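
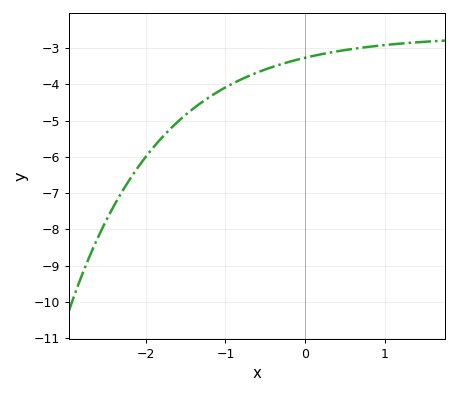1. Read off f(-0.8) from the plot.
-3.9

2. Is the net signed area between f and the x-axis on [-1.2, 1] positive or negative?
negative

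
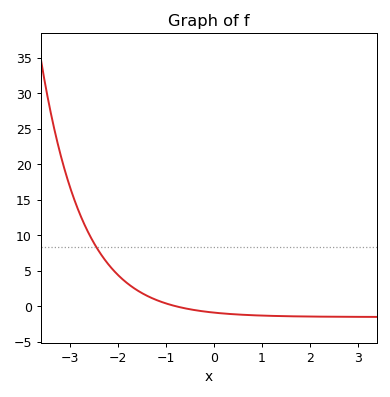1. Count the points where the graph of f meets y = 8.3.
1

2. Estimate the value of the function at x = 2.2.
-1.5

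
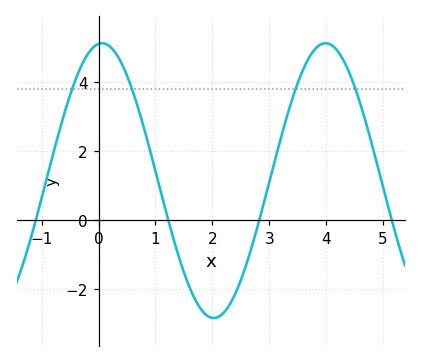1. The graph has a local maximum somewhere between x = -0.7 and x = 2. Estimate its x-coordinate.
0.1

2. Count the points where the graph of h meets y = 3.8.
4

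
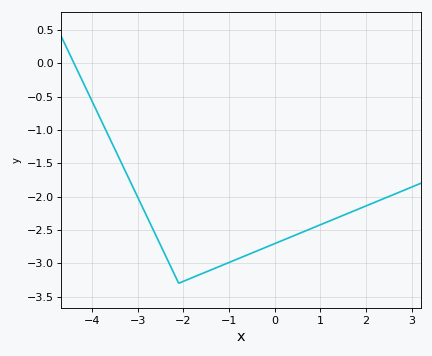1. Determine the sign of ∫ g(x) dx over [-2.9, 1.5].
negative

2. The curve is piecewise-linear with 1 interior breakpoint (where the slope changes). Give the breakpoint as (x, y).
(-2.1, -3.3)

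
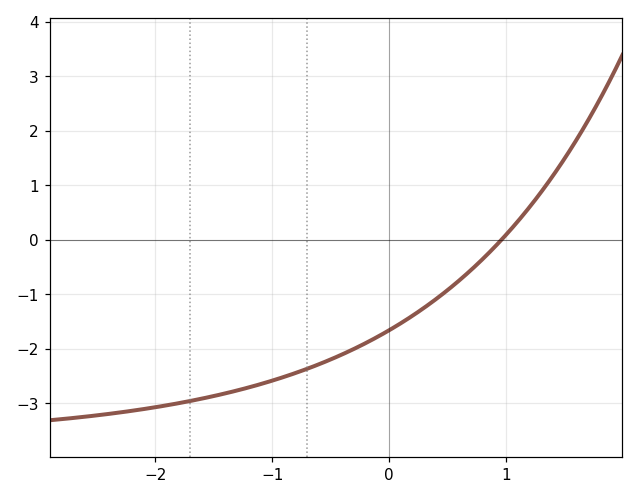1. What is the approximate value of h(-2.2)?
-3.1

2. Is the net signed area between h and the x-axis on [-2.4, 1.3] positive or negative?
negative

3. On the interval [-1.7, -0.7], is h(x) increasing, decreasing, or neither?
increasing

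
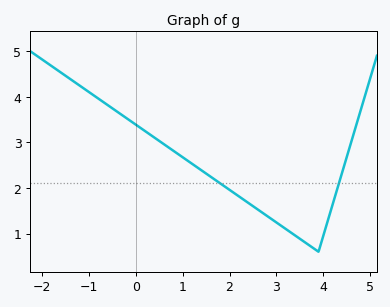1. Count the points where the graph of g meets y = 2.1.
2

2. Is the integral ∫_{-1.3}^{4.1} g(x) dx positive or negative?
positive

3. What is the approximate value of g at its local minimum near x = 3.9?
0.6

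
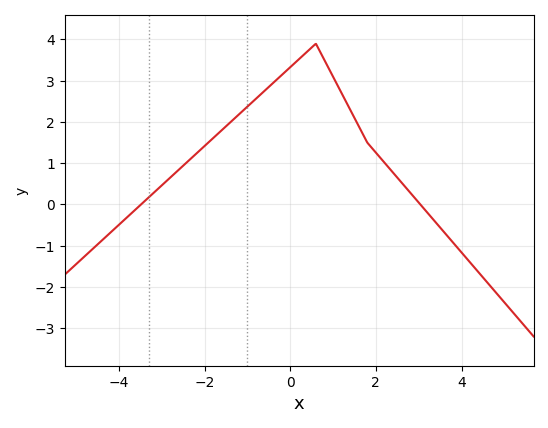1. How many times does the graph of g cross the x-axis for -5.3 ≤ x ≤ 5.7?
2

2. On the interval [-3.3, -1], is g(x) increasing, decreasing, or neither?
increasing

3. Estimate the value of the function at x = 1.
3.1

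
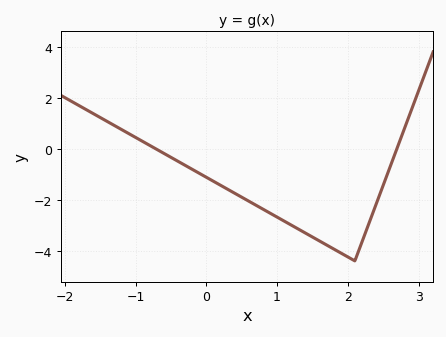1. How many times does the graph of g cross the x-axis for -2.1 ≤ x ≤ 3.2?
2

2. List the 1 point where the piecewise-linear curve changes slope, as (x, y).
(2.1, -4.4)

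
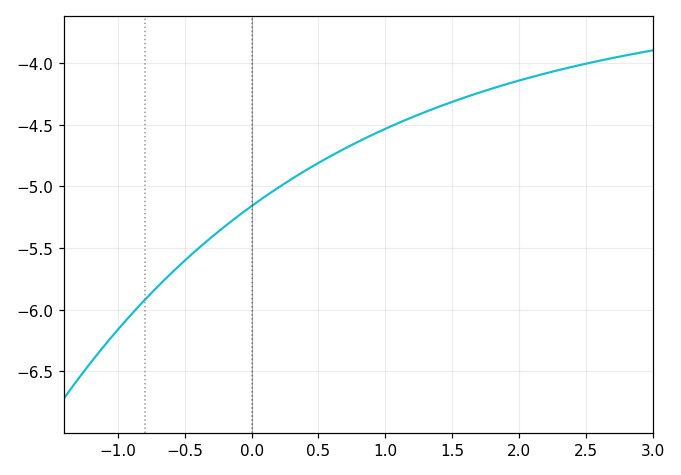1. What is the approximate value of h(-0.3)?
-5.4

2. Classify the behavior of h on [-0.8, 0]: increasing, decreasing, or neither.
increasing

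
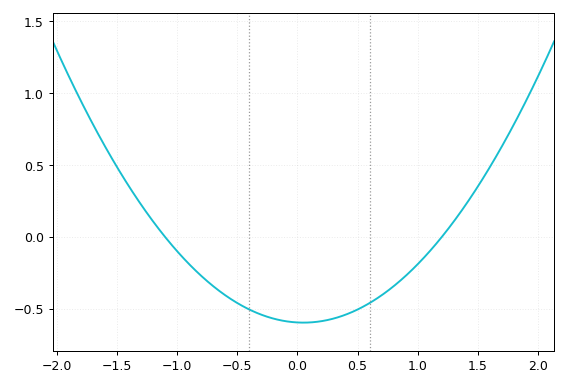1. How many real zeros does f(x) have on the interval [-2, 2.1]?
2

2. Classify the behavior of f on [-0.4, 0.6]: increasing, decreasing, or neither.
neither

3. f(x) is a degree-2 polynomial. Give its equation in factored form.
y = 0.45(x + 1.1)(x - 1.2)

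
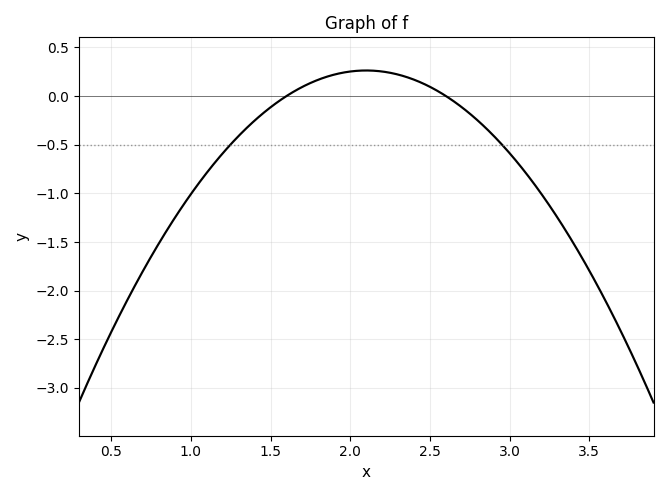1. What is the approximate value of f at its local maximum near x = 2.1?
0.263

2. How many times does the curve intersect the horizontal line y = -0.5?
2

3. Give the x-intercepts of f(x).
1.6, 2.6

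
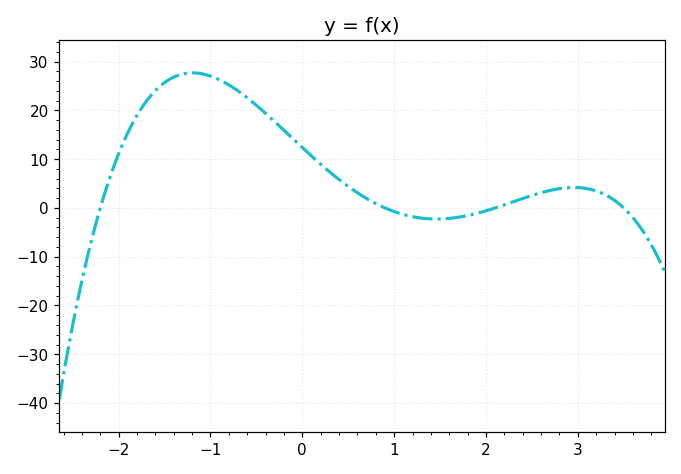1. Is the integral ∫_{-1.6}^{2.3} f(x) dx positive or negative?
positive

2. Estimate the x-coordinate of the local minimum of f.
1.46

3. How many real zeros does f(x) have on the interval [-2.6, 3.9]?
4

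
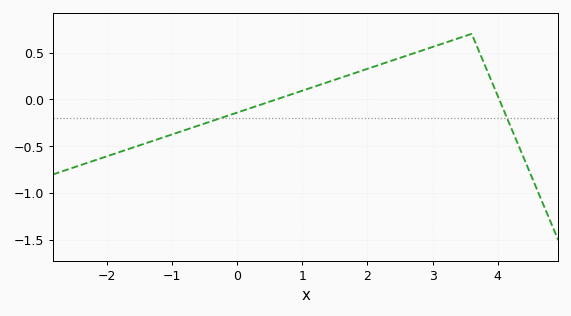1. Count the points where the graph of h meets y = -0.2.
2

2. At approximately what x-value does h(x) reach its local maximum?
3.6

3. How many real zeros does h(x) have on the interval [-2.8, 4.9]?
2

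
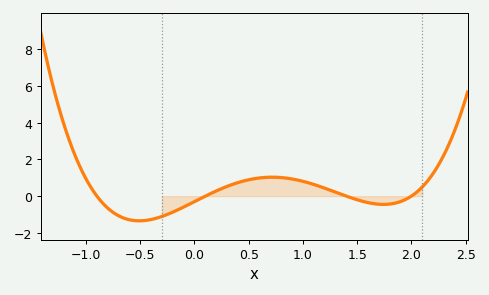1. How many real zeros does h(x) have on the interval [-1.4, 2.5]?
4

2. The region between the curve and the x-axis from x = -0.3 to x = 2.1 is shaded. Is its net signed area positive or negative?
positive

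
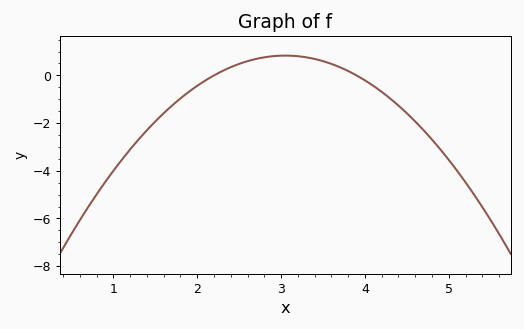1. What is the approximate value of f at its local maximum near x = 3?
0.8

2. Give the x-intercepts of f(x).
2.2, 3.9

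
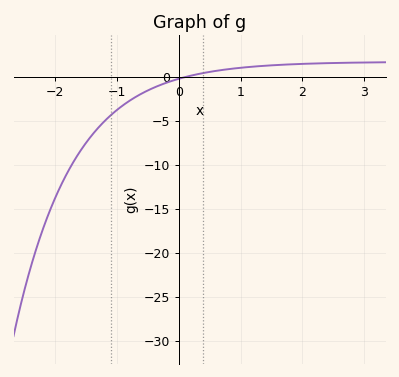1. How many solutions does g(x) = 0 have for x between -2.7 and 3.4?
1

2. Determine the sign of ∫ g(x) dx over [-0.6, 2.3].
positive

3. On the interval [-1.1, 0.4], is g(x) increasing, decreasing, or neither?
increasing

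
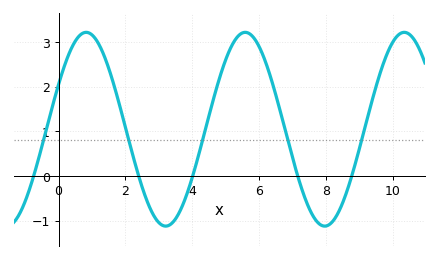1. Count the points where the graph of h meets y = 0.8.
5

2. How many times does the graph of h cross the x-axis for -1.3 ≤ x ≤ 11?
5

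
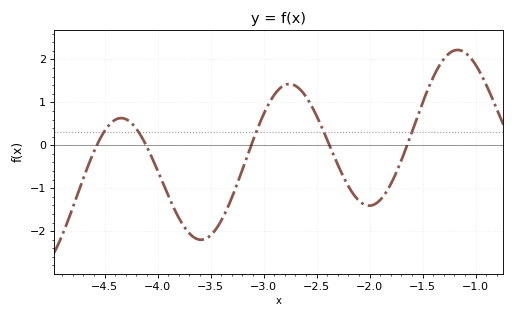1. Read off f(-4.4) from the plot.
0.593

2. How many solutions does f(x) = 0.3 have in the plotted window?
5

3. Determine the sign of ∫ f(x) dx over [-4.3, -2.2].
negative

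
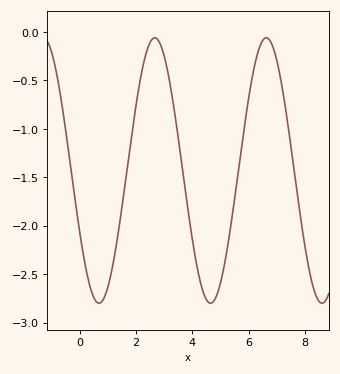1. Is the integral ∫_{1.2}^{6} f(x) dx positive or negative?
negative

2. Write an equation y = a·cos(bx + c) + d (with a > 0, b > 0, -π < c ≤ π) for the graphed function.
y = 1.37cos(1.6x + 2) - 1.43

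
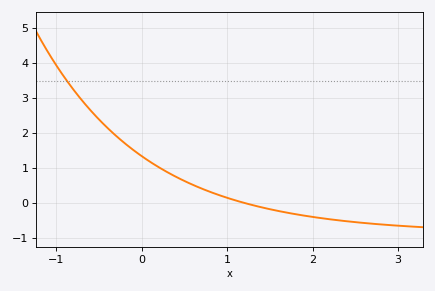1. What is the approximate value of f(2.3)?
-0.5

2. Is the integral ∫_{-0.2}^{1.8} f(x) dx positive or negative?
positive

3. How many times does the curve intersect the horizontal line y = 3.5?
1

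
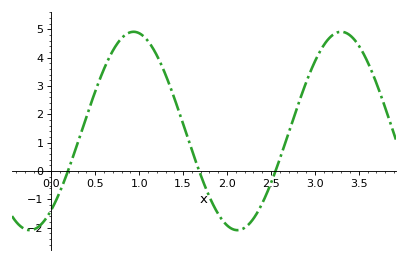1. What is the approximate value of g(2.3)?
-1.7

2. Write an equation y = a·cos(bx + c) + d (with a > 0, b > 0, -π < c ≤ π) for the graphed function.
y = 3.5cos(2.7x - 2.5) + 1.41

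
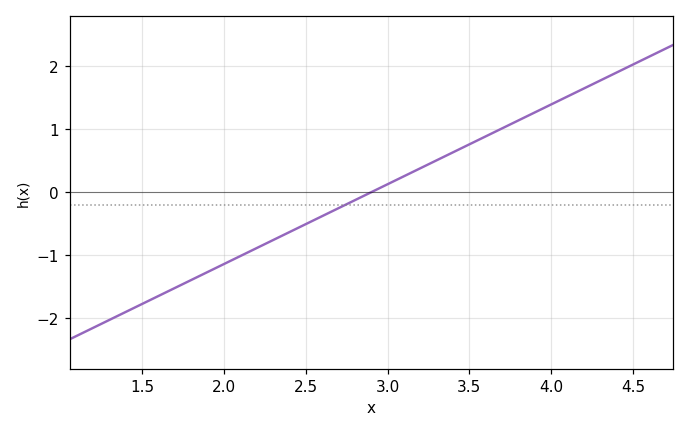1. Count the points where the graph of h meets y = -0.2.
1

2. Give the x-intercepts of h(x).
2.9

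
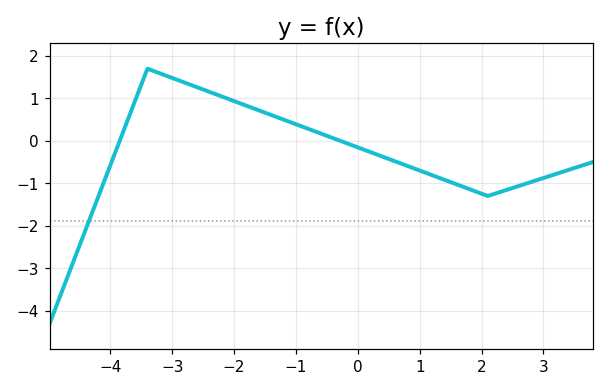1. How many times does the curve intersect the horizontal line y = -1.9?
1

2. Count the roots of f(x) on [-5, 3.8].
2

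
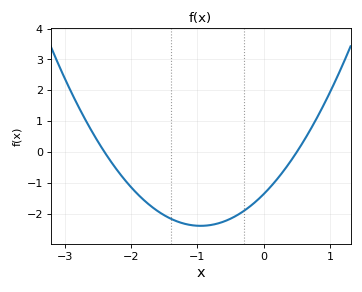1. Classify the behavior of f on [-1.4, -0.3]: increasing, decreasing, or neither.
neither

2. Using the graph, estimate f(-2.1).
-0.889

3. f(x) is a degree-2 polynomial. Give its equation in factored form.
y = 1.14(x + 2.4)(x - 0.5)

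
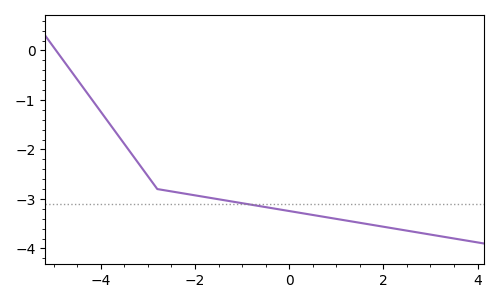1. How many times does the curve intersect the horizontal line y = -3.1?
1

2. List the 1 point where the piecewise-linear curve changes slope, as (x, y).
(-2.8, -2.8)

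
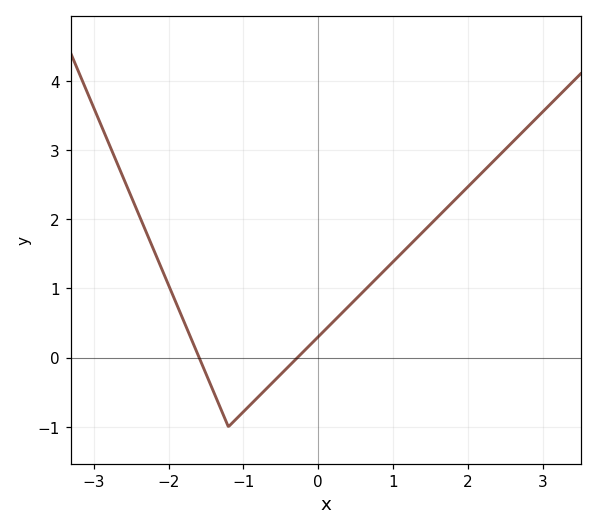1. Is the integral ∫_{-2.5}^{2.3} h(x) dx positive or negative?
positive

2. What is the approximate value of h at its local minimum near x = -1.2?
-0.998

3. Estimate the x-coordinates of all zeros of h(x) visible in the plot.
-1.59, -0.277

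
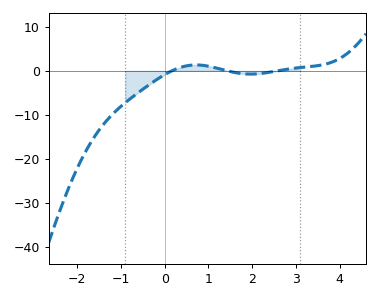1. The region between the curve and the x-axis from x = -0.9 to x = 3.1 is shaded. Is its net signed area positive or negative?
negative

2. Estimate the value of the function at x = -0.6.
-4.94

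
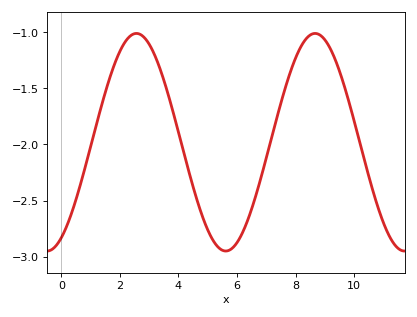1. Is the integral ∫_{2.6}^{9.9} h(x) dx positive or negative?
negative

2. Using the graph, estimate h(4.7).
-2.55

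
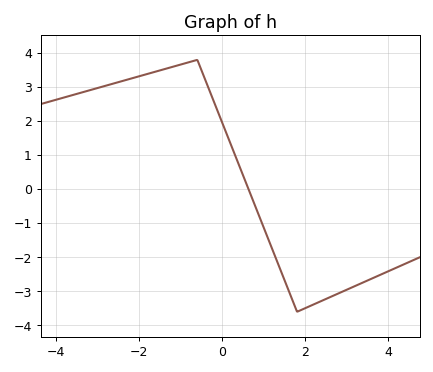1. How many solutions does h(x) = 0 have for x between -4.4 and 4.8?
1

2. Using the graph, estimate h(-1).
3.7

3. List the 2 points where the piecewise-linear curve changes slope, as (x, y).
(-0.6, 3.8); (1.8, -3.6)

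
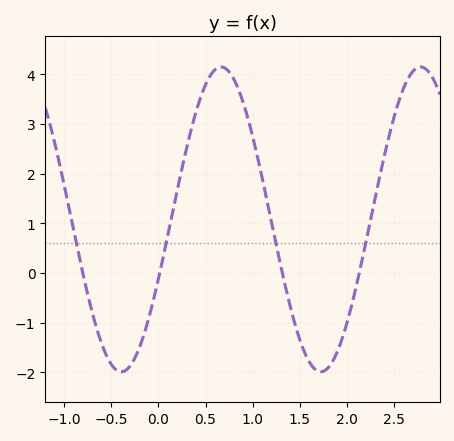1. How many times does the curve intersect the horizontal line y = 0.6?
4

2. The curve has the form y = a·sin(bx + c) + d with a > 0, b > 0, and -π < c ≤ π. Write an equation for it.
y = 3.07sin(2.97x - 0.402) + 1.08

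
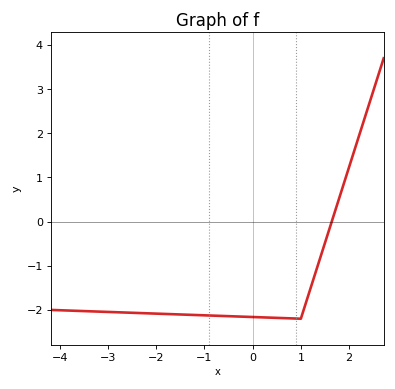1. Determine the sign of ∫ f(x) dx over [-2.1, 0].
negative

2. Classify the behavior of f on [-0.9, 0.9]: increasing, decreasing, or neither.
decreasing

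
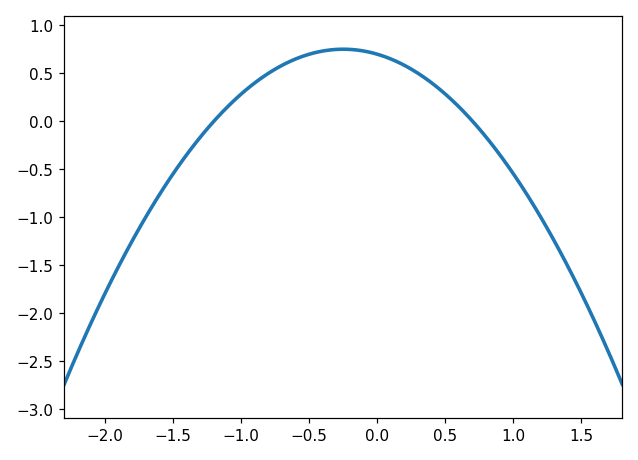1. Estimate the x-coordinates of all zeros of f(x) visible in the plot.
-1.2, 0.7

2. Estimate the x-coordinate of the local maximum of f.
-0.25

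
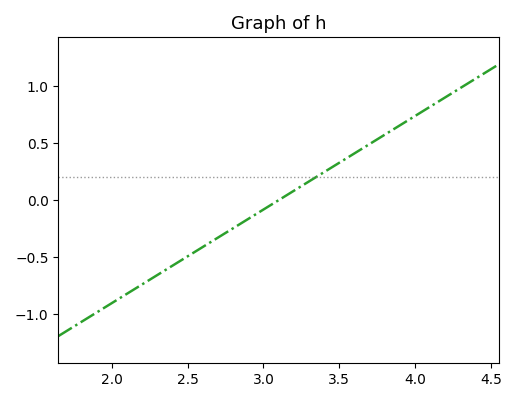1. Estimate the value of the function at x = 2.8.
-0.246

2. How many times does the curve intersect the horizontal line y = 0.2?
1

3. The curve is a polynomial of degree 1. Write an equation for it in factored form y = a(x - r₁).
y = 0.82(x - 3.1)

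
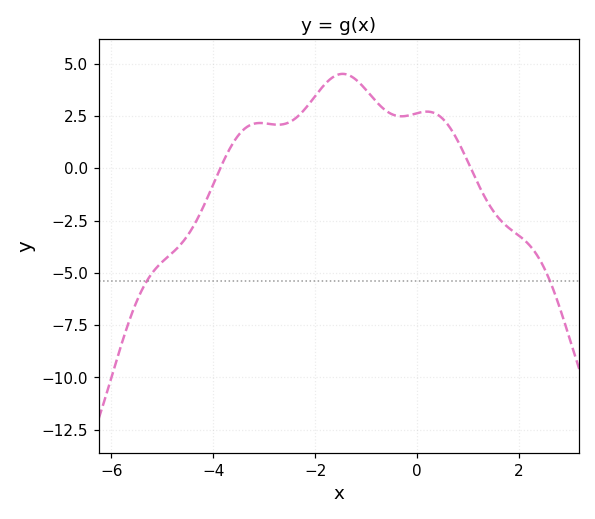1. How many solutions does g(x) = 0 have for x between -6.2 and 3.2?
2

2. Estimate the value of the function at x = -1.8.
4.05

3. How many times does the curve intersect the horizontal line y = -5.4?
2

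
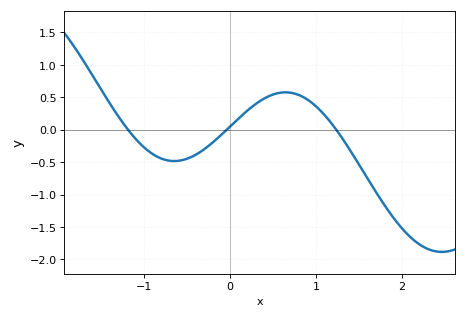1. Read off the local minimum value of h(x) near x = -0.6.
-0.5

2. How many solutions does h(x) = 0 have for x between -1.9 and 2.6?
3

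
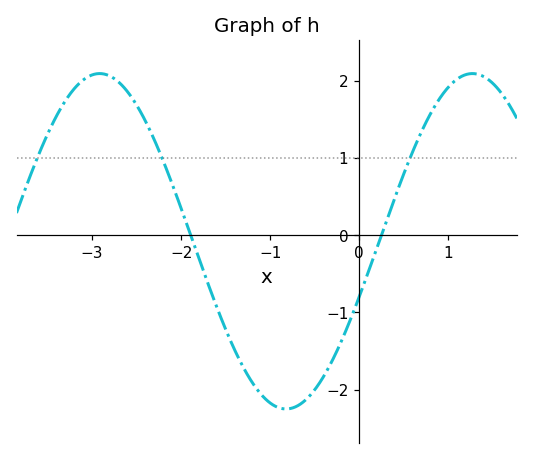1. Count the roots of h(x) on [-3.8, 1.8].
2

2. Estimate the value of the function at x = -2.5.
1.7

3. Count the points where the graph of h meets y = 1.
3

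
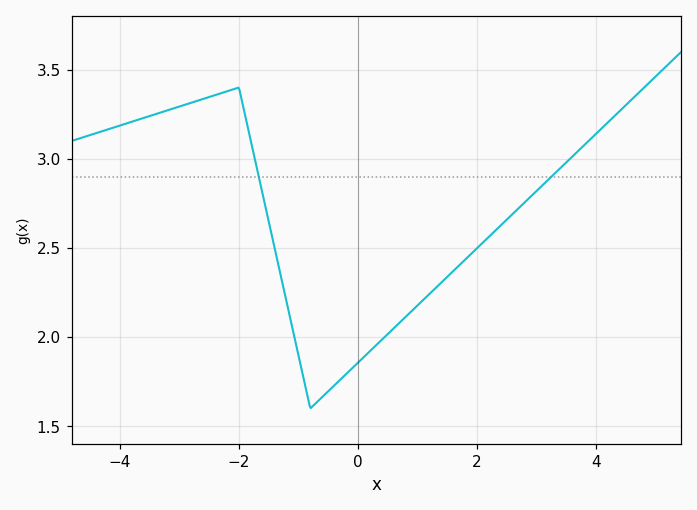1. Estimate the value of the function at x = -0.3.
1.75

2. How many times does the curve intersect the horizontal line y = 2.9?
2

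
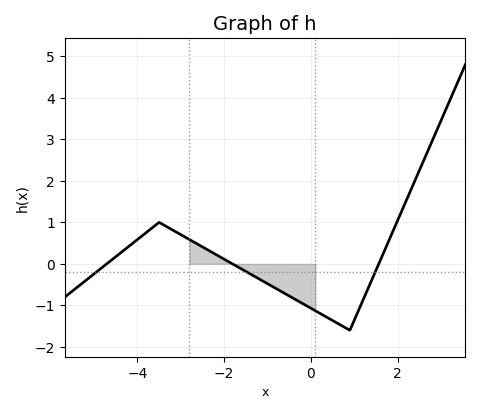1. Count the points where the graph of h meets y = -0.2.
3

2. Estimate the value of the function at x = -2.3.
0.3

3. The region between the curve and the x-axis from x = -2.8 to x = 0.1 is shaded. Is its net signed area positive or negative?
negative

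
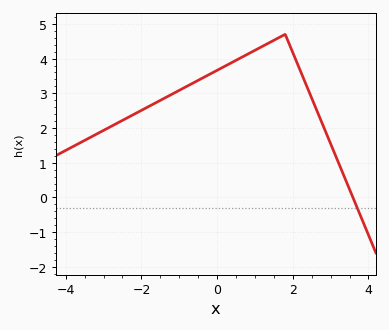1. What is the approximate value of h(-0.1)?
3.6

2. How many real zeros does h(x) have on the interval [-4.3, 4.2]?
1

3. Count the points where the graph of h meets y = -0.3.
1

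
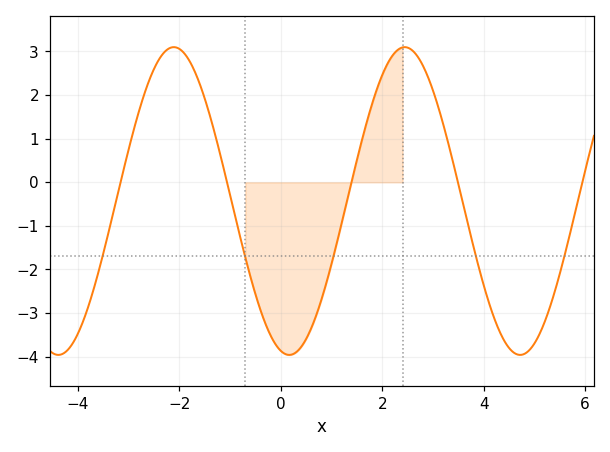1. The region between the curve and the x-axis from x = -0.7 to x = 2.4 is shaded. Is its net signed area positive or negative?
negative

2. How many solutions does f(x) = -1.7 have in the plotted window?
5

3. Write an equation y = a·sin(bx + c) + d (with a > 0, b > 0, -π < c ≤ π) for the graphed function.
y = 3.53sin(1.4x - 1.8) - 0.43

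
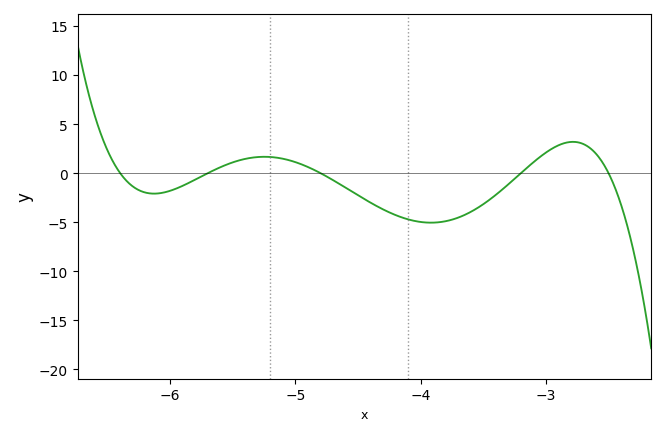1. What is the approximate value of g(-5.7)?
0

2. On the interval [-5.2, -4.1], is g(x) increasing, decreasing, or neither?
decreasing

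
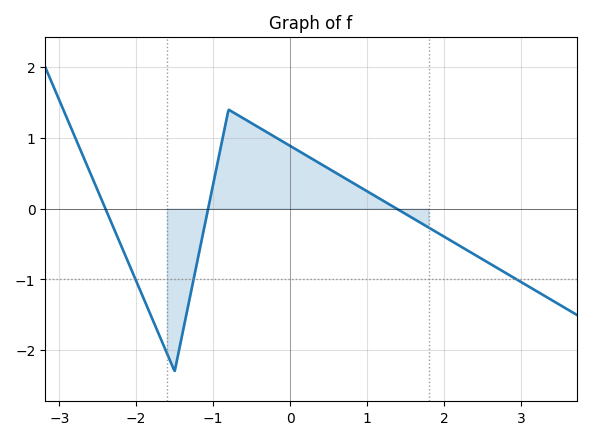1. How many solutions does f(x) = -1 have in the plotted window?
3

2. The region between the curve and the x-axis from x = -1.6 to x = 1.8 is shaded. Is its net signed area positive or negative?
positive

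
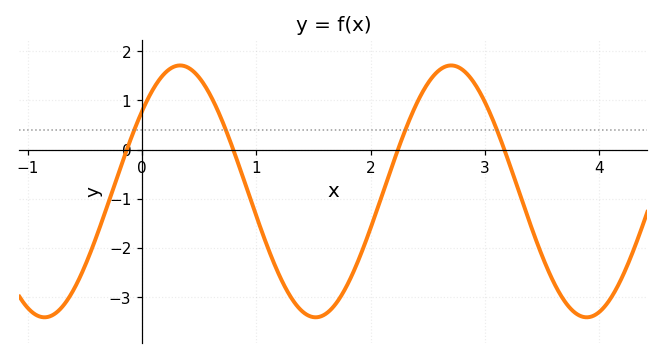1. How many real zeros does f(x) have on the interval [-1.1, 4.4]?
4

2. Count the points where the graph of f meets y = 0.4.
4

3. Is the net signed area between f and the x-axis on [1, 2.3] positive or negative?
negative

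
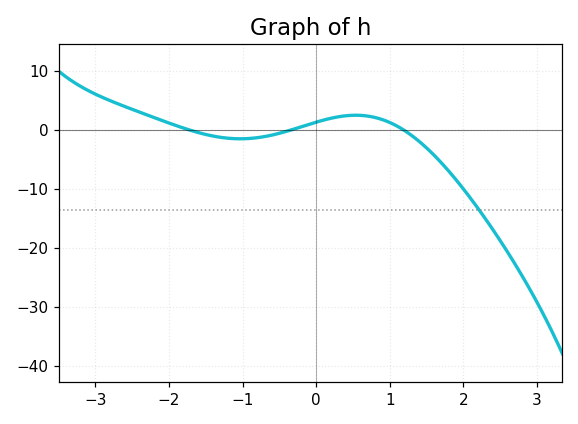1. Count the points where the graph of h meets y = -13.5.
1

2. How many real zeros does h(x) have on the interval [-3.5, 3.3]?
3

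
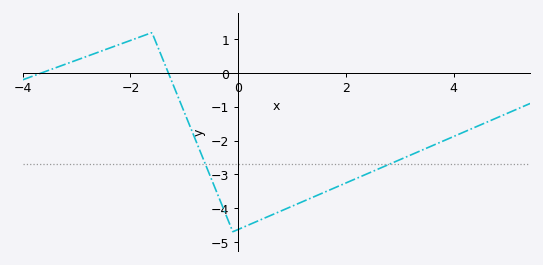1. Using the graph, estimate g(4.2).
-1.74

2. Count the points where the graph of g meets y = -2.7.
2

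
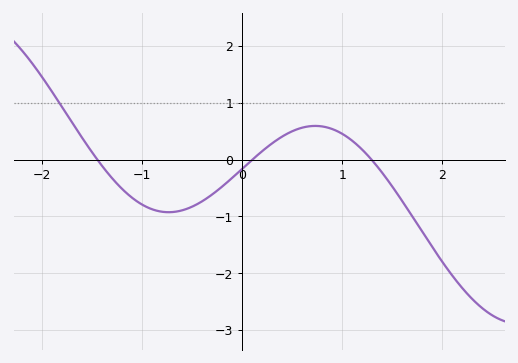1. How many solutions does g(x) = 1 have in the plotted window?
1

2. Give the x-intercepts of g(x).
-1.44, 0.105, 1.29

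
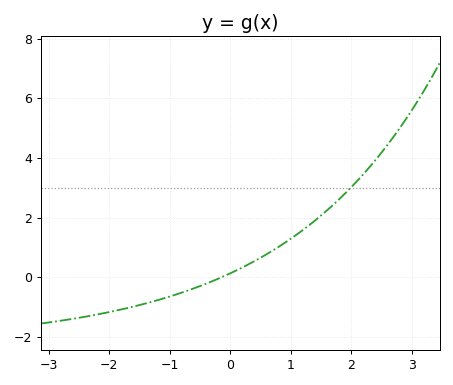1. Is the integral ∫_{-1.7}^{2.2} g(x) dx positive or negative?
positive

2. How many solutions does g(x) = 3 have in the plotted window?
1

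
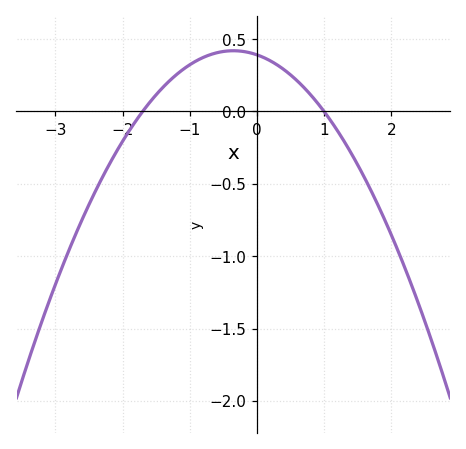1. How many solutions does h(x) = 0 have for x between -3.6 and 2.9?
2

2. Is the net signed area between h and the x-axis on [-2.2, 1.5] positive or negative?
positive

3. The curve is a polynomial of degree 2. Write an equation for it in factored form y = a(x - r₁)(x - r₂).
y = -0.23(x + 1.7)(x - 1)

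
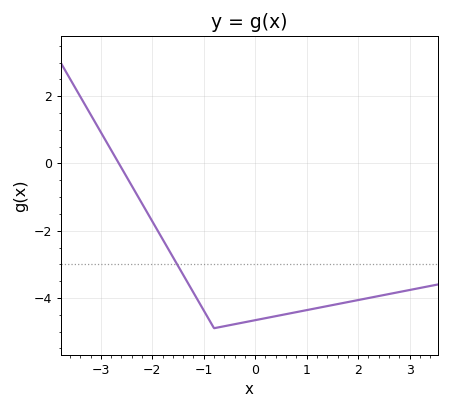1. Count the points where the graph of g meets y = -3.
1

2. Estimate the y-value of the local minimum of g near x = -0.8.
-4.9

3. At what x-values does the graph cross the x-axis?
-2.65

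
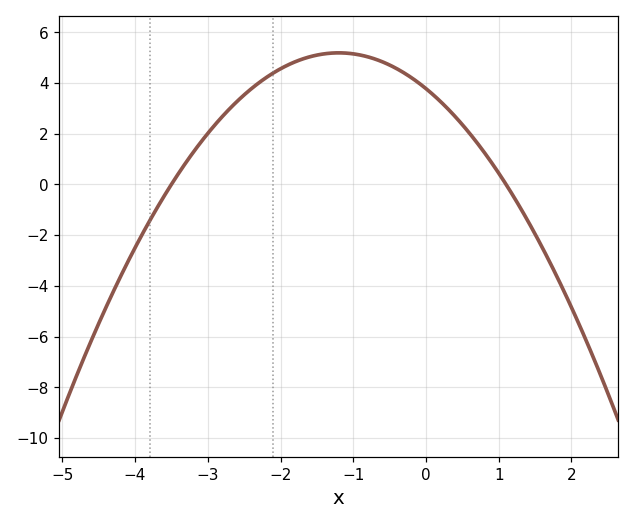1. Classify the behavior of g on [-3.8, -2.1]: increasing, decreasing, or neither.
increasing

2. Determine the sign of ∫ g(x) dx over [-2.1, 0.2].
positive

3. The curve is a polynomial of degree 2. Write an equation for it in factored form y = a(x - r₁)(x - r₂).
y = -0.98(x + 3.5)(x - 1.1)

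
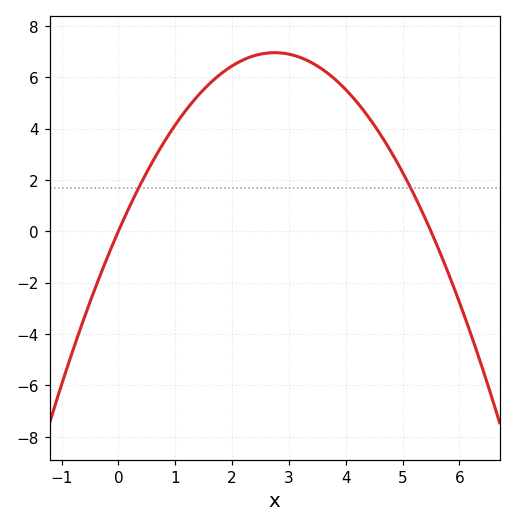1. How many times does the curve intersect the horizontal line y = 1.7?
2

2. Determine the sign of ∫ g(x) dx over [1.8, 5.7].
positive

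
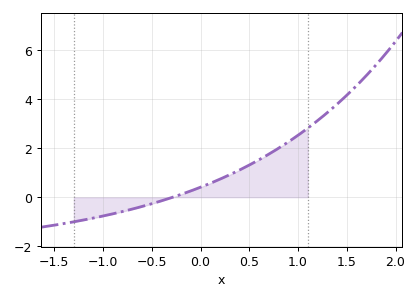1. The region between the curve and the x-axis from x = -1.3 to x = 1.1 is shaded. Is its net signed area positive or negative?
positive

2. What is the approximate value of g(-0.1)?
0.2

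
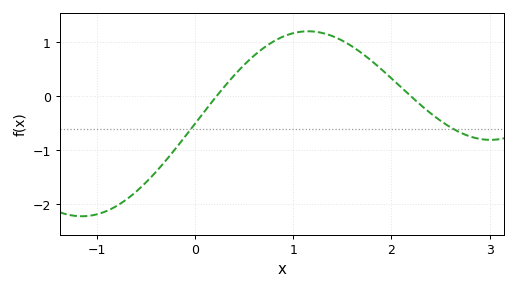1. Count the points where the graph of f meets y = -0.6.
2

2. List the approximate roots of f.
0.219, 2.2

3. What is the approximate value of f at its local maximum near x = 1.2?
1.2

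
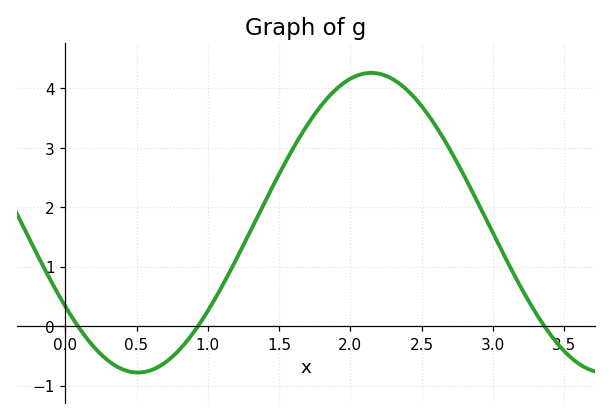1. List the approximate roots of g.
0.1, 0.9, 3.4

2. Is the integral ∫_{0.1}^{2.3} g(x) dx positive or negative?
positive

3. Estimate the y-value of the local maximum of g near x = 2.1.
4.3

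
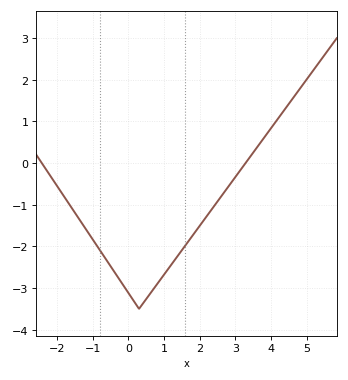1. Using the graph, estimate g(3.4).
0.1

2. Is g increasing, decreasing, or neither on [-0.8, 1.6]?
neither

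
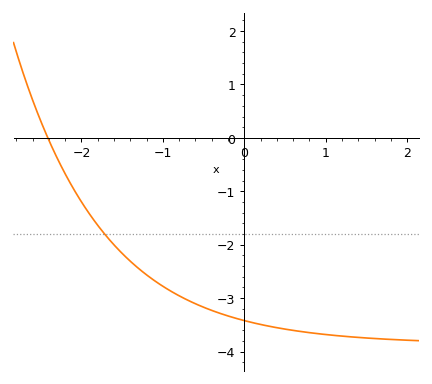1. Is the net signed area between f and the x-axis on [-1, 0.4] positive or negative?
negative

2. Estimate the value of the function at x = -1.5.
-2.16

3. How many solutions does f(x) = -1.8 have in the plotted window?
1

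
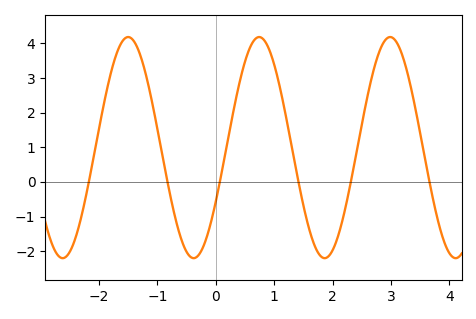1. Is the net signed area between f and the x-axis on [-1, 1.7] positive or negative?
positive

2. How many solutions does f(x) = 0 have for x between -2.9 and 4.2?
6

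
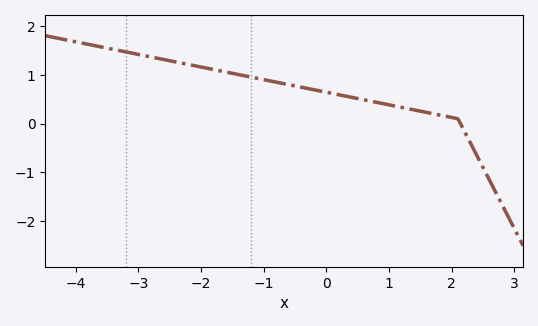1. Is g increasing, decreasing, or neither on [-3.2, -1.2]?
decreasing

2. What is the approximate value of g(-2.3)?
1.2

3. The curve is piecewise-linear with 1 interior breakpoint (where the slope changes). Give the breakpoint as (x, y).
(2.1, 0.1)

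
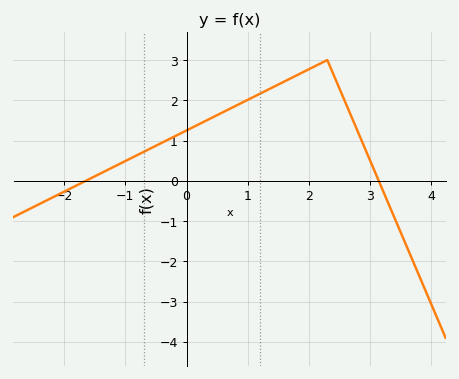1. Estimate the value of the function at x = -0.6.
0.795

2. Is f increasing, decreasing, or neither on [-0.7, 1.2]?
increasing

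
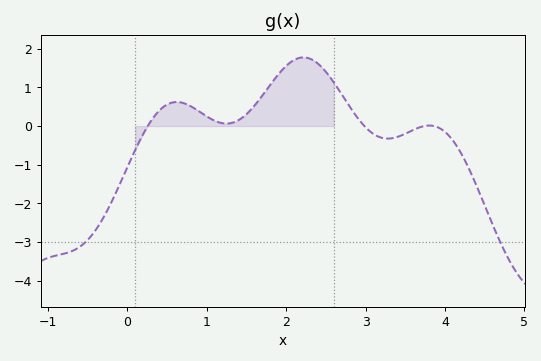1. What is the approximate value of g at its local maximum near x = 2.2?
1.8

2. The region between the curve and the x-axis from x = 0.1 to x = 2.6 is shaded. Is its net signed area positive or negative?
positive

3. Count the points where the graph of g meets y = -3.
2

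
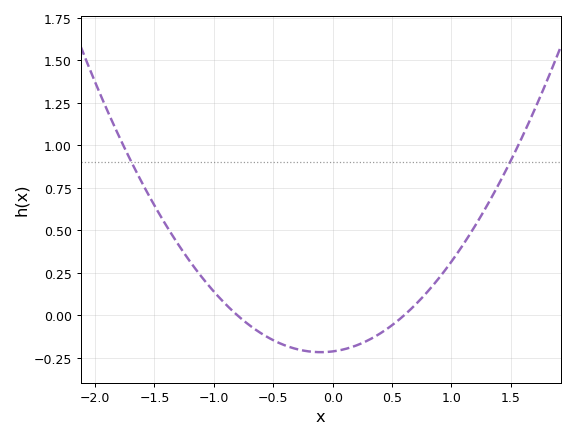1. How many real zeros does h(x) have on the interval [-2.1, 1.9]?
2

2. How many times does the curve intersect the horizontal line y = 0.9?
2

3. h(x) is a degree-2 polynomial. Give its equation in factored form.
y = 0.44(x + 0.8)(x - 0.6)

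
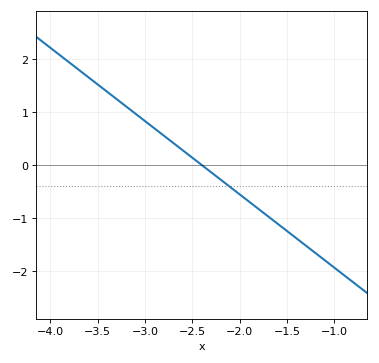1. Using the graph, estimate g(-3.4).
1.4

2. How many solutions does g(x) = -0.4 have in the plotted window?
1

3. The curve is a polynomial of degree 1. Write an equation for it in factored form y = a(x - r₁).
y = -1.38(x + 2.4)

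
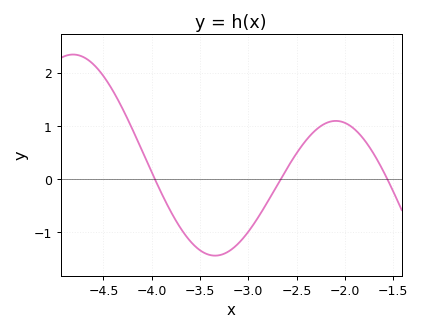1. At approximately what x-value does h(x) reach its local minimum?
-3.35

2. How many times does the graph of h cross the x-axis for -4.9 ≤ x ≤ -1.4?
3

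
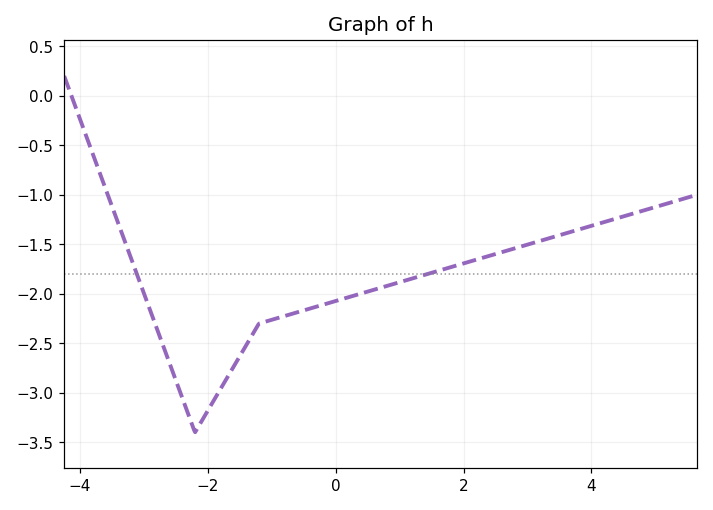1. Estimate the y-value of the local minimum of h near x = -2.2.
-3.4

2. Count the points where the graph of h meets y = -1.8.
2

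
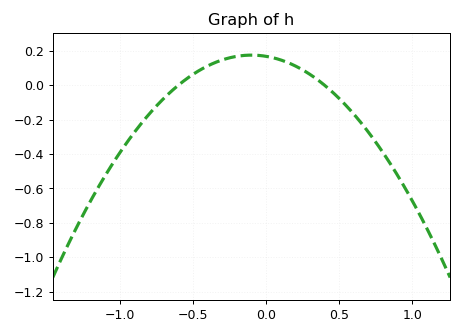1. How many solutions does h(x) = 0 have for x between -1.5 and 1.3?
2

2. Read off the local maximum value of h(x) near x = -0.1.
0.18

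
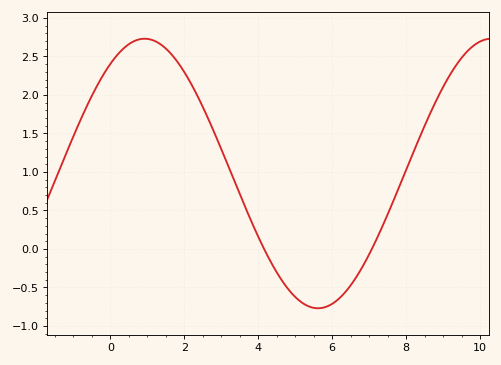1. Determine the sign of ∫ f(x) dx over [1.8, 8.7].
positive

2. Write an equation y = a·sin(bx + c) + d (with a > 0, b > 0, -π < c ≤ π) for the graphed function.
y = 1.75sin(0.67x + 0.95) + 0.98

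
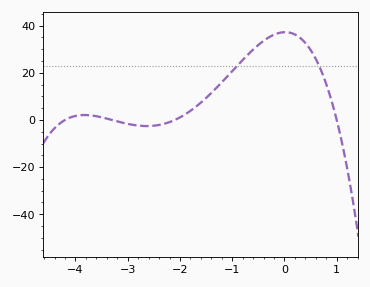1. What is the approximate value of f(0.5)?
29.7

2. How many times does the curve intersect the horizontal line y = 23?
2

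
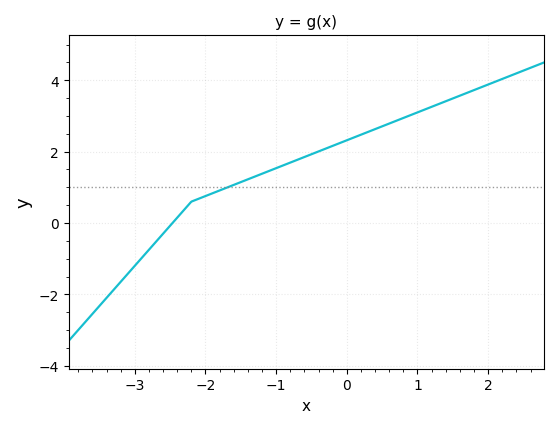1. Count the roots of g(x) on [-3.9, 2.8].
1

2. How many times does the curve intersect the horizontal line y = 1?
1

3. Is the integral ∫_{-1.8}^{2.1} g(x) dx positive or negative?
positive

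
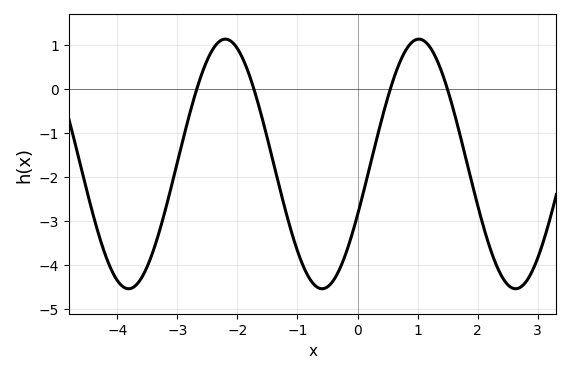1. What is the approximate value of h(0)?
-2.9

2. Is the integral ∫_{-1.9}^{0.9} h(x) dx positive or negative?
negative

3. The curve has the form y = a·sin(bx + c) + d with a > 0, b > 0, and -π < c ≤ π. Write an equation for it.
y = 2.84sin(1.9x - 0.42) - 1.71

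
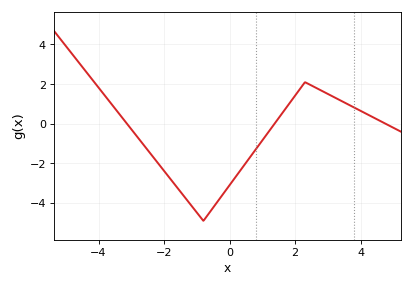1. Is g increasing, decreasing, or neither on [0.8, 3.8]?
neither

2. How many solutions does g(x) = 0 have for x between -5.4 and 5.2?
3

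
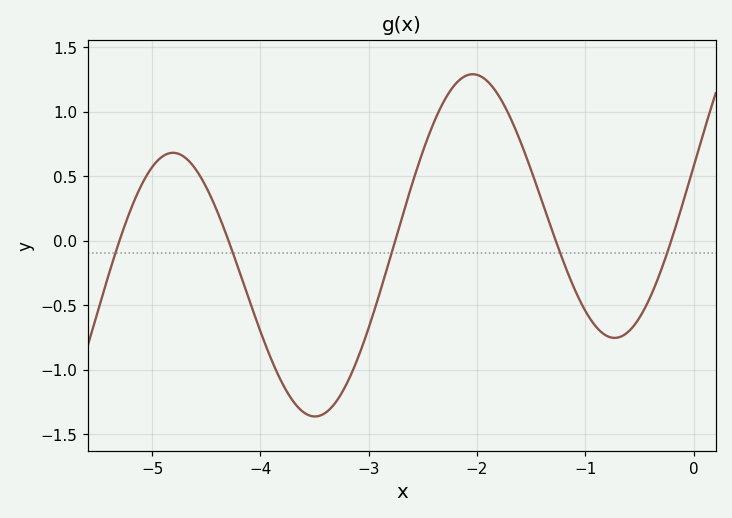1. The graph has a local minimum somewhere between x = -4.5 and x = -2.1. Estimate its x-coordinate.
-3.5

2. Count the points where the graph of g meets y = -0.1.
5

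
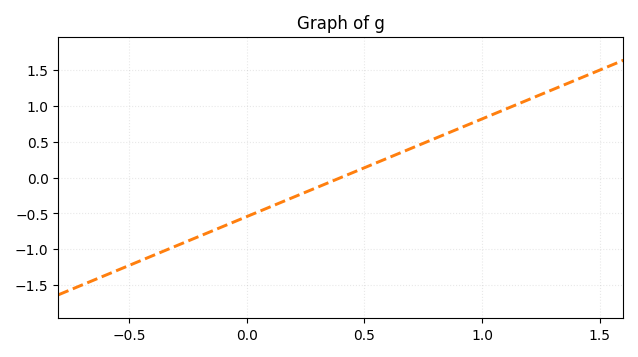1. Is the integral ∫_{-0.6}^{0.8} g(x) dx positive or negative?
negative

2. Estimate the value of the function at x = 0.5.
0.136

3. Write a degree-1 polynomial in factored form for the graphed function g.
y = 1.36(x - 0.4)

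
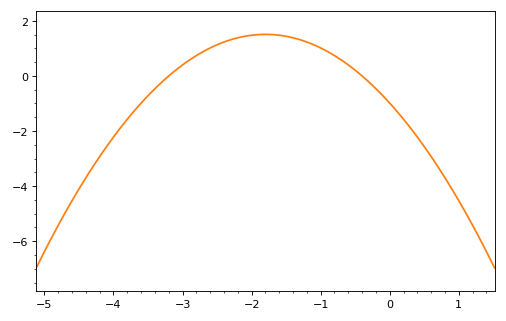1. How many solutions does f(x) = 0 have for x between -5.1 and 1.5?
2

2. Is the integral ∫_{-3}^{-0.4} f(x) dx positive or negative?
positive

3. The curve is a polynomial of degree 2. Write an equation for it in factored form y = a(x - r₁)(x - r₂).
y = -0.77(x + 3.2)(x + 0.4)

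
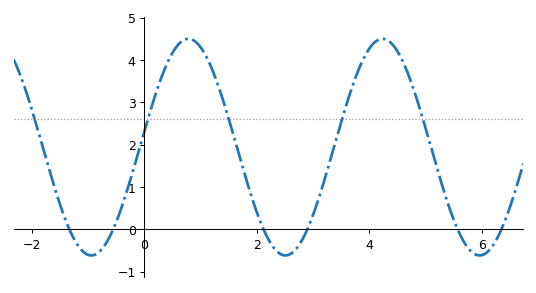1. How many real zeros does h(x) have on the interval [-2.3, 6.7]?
6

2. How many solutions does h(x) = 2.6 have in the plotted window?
5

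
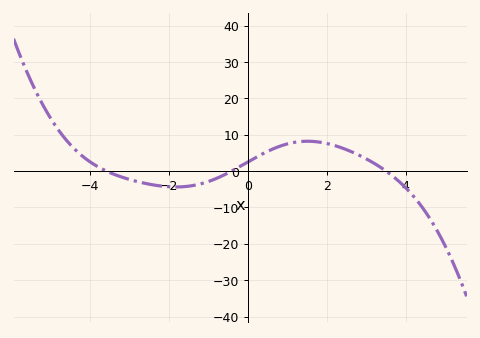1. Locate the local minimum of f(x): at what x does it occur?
-1.83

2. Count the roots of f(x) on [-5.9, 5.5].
3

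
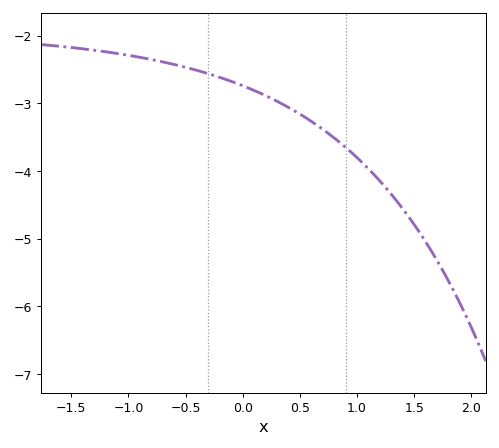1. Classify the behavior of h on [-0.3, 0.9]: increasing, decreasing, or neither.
decreasing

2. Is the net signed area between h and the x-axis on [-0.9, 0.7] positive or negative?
negative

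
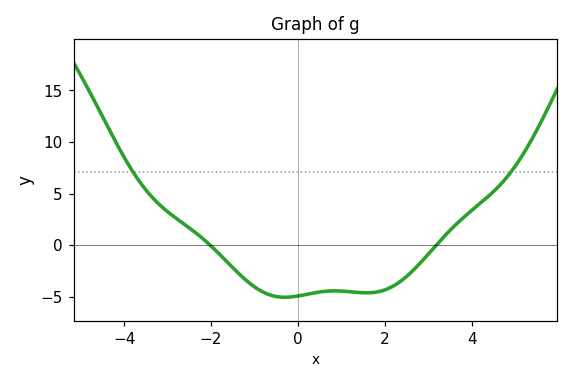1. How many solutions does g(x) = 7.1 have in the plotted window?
2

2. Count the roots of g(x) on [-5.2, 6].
2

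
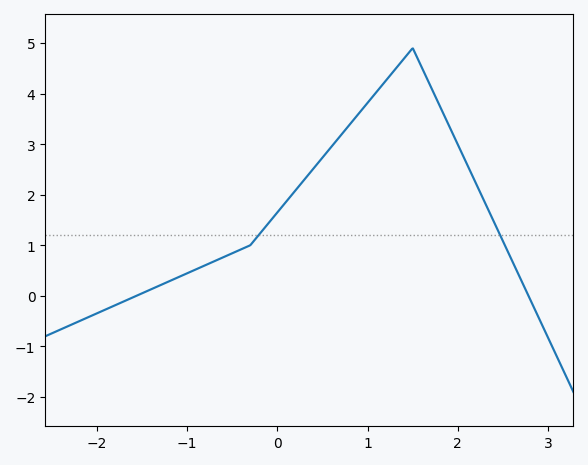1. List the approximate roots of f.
-1.56, 2.78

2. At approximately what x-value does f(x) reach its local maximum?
1.5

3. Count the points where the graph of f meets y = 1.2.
2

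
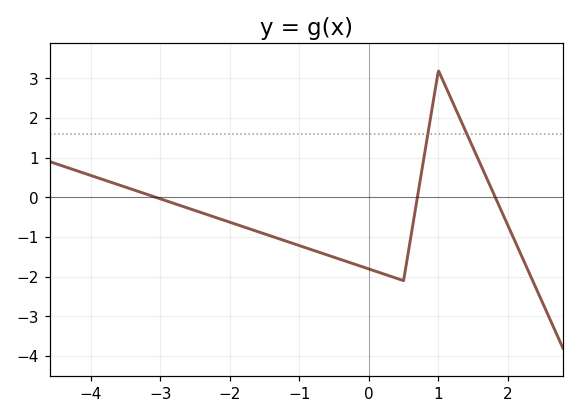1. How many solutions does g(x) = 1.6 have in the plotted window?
2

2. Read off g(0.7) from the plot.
0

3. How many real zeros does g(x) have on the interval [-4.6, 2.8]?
3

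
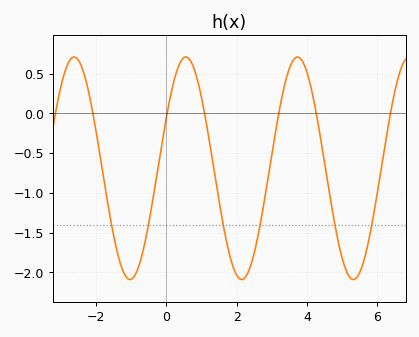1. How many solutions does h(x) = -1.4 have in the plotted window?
6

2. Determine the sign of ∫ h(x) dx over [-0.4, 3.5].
negative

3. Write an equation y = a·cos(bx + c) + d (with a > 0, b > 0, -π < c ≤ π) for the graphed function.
y = 1.4cos(1.98x - 1.1) - 0.69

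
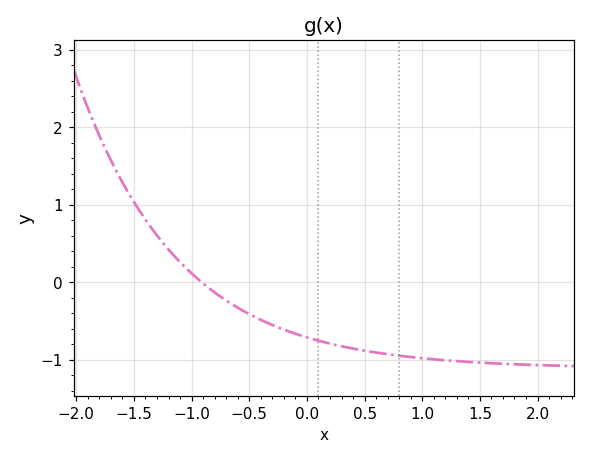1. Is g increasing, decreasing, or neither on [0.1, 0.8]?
decreasing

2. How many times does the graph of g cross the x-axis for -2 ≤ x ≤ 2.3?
1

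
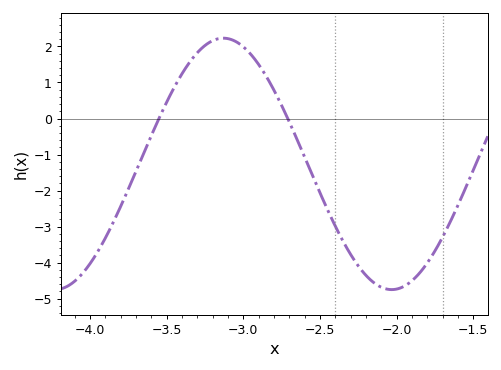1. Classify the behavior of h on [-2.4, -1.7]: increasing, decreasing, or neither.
neither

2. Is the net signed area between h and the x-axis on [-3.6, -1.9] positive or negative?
negative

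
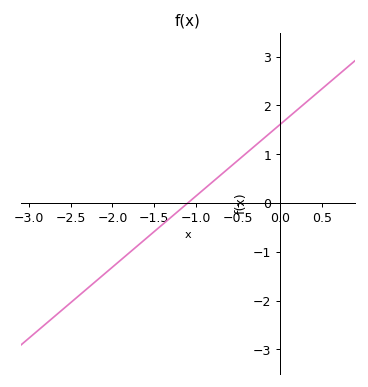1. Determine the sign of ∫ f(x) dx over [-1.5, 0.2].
positive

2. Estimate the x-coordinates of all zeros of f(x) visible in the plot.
-1.1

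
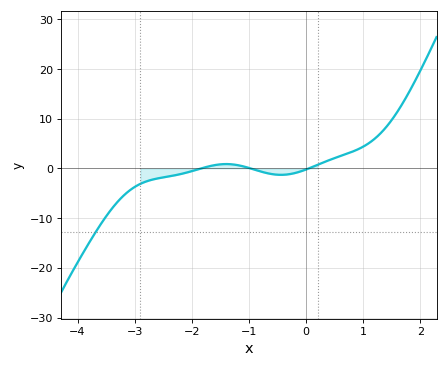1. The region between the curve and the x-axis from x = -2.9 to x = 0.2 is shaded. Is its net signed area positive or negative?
negative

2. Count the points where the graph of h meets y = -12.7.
1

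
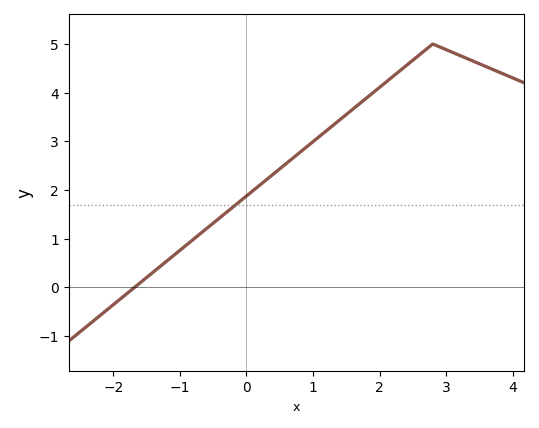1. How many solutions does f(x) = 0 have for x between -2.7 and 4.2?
1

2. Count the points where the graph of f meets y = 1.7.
1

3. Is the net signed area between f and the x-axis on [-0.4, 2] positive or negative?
positive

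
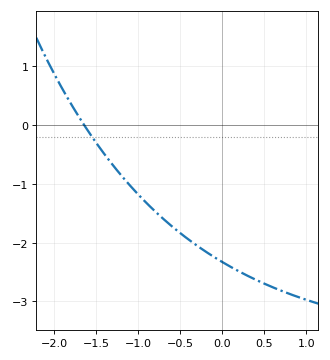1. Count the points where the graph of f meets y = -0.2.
1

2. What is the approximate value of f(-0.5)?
-1.8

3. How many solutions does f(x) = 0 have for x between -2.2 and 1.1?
1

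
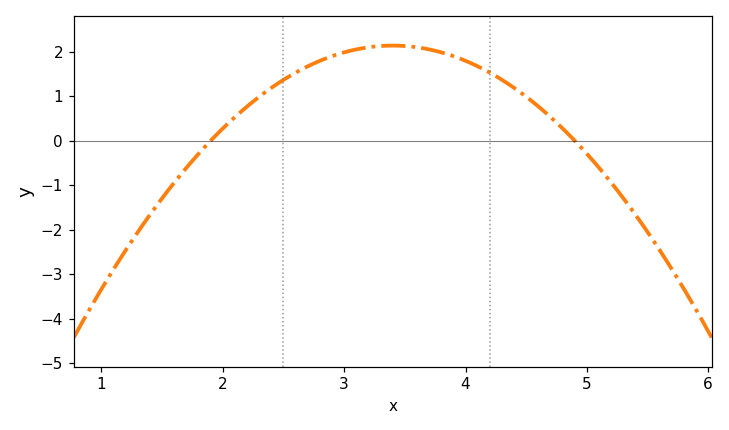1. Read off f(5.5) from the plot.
-2.1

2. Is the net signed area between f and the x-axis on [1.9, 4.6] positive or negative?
positive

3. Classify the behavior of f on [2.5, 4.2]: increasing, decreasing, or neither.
neither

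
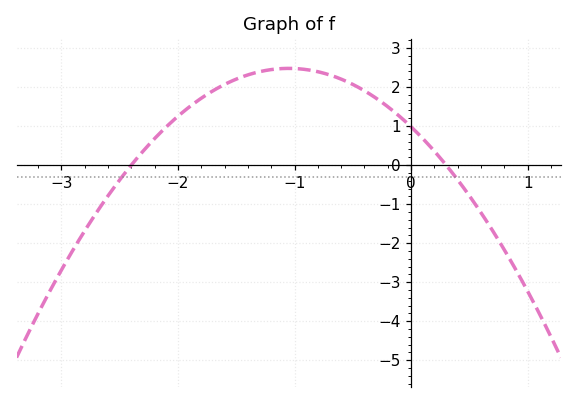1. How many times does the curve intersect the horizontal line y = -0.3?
2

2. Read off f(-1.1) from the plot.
2.48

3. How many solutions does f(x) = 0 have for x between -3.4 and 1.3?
2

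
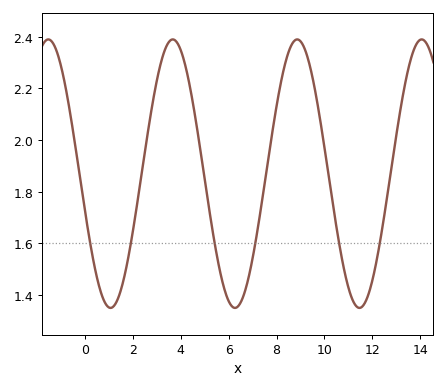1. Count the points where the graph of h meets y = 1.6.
6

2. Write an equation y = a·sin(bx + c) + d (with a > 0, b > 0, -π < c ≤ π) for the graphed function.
y = 0.52sin(1.2x - 2.9) + 1.87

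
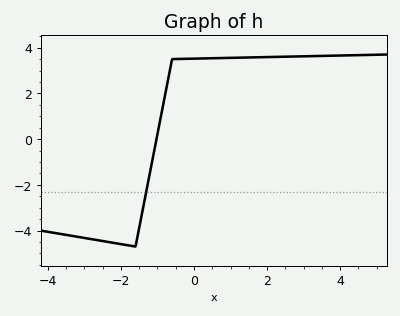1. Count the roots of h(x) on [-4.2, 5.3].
1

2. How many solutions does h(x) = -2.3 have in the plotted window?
1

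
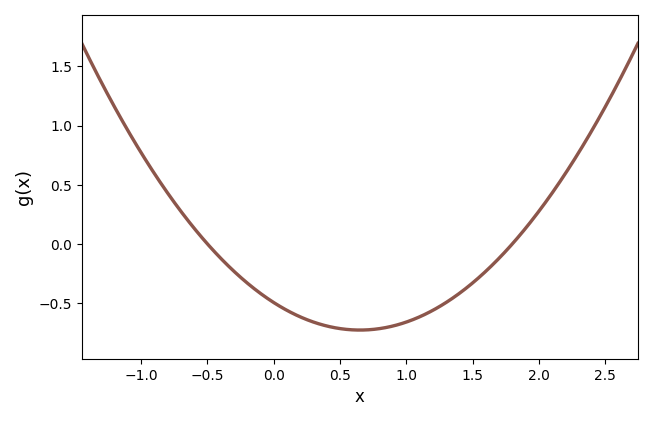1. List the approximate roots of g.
-0.5, 1.8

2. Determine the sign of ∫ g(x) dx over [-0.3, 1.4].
negative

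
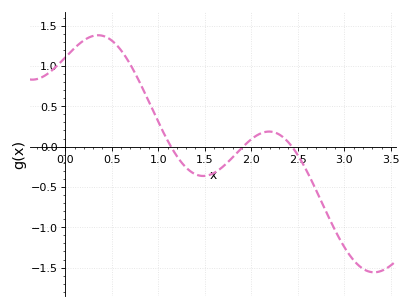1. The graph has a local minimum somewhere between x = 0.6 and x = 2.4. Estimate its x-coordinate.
1.5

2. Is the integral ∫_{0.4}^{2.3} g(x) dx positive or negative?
positive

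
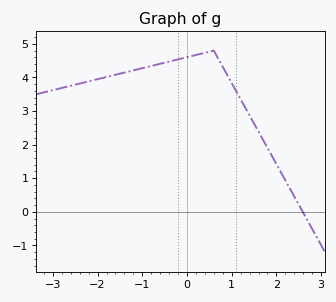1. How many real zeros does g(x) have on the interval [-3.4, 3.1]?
1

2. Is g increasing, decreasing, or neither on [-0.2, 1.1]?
neither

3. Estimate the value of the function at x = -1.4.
4.1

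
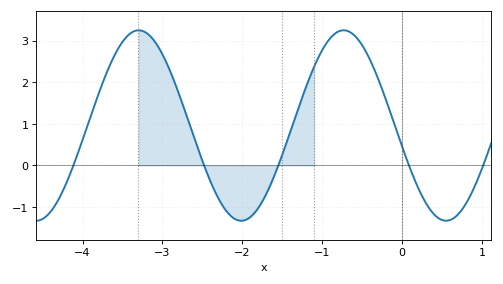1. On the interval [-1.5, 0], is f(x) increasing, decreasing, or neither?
neither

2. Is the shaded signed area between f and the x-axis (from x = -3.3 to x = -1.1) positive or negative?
positive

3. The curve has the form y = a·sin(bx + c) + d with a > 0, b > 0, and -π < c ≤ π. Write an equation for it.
y = 2.29sin(2.45x - 2.92) + 0.96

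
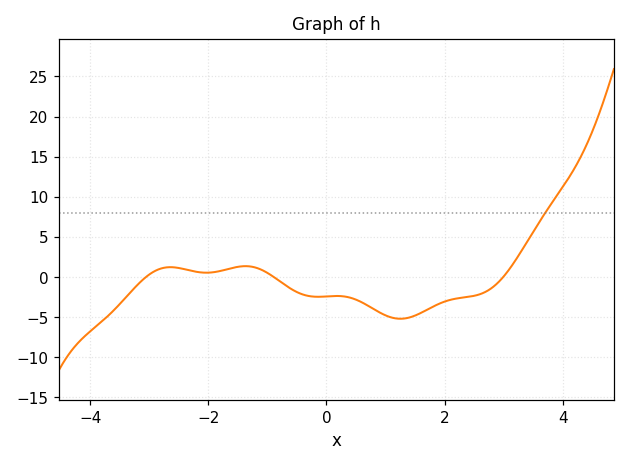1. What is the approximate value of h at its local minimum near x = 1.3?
-5.22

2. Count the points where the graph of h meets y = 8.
1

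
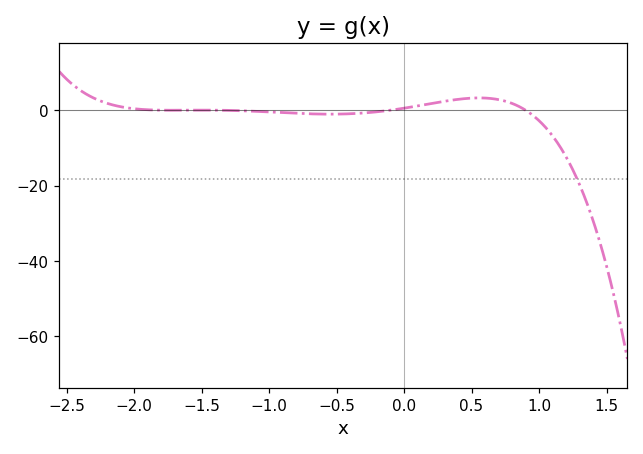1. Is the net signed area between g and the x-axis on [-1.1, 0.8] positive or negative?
positive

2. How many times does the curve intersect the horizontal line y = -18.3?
1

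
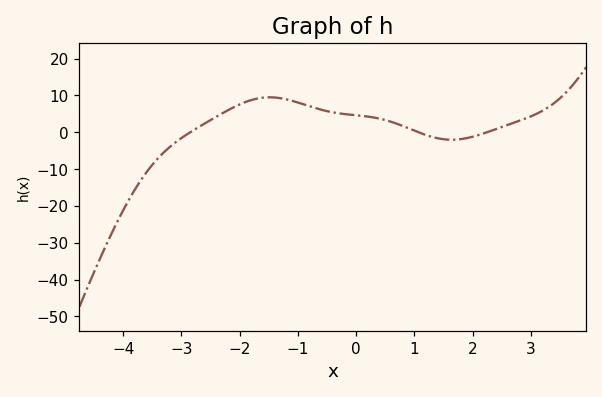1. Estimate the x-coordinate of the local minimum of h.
1.64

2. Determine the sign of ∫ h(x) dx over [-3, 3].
positive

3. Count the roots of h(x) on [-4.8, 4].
3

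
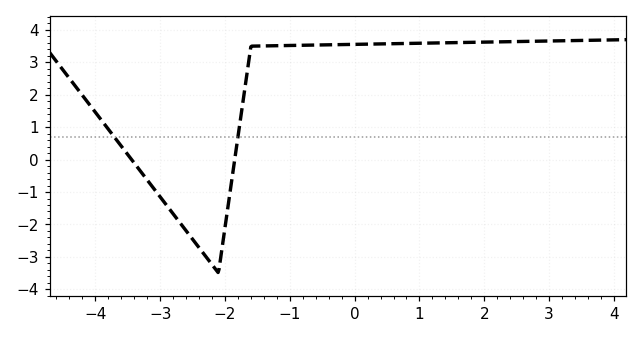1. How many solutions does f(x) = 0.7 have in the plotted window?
2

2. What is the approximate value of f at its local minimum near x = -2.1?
-3.5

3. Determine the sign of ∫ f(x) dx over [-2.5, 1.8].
positive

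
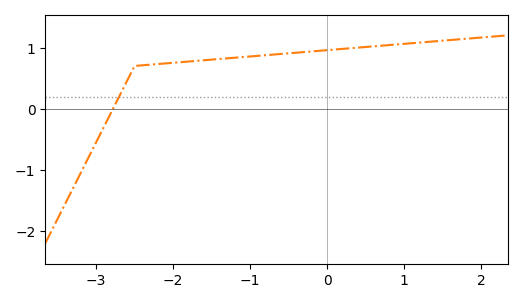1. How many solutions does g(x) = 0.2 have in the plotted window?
1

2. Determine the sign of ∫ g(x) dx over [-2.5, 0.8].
positive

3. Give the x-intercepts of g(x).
-2.8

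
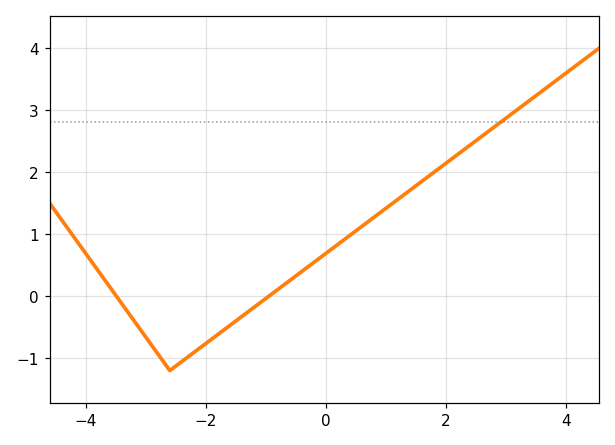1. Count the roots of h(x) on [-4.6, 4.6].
2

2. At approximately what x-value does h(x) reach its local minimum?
-2.6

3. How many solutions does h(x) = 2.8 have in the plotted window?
1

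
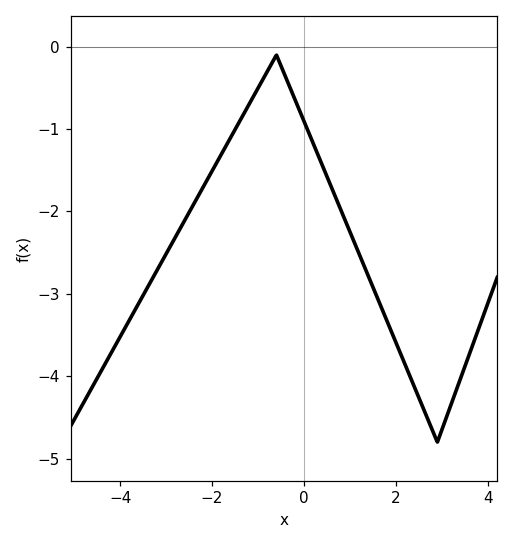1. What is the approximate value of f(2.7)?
-4.53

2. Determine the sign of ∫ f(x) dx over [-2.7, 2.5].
negative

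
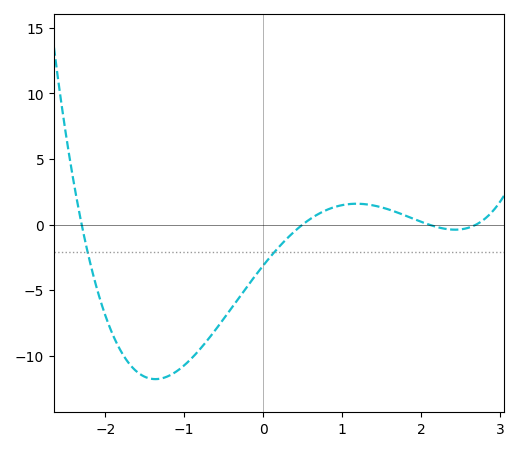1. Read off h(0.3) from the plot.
-1.08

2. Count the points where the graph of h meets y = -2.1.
2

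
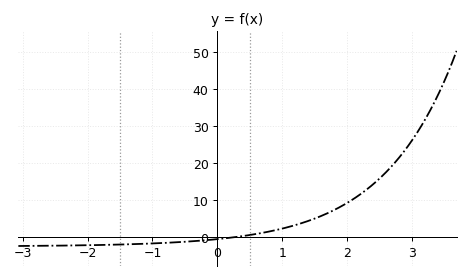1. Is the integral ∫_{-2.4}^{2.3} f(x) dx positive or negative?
positive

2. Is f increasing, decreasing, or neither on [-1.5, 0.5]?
increasing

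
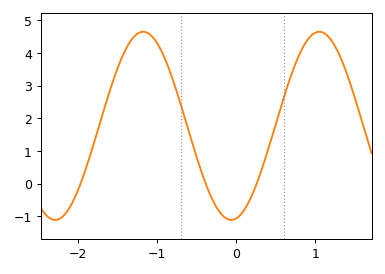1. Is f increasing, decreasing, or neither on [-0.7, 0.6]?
neither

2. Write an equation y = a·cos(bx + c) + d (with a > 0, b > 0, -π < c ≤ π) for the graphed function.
y = 2.88cos(2.8x - 3) + 1.77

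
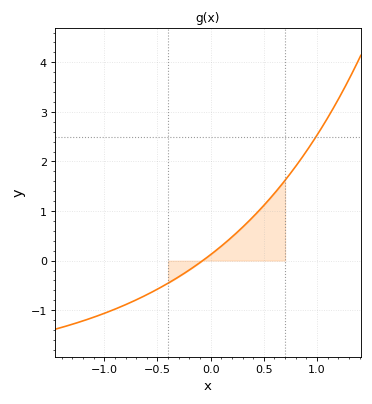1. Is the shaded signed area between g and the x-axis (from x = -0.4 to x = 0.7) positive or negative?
positive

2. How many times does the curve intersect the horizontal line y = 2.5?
1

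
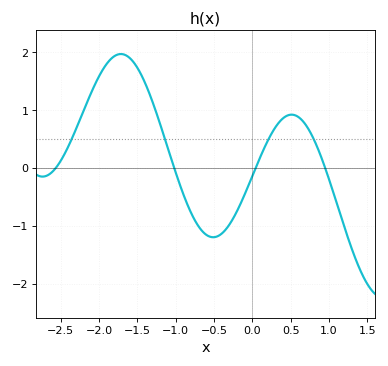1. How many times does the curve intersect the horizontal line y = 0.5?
4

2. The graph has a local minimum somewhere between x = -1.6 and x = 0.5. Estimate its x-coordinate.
-0.511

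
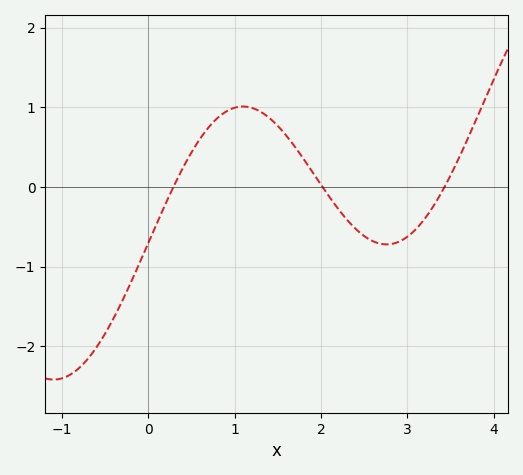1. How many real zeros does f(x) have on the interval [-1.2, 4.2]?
3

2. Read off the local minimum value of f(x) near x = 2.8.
-0.721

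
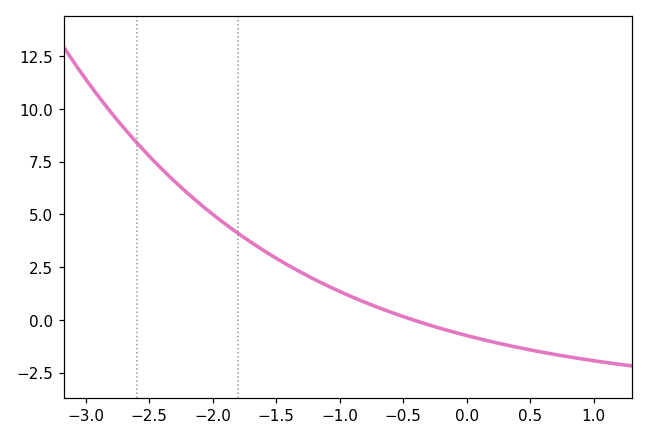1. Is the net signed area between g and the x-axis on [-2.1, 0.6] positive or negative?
positive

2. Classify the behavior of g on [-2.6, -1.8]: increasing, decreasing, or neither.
decreasing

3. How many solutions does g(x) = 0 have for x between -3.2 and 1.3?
1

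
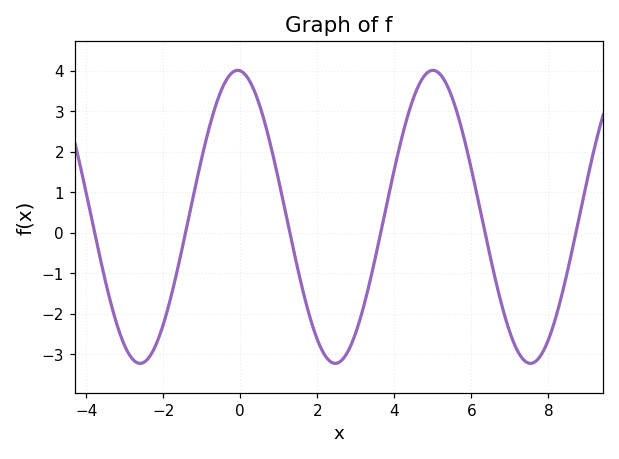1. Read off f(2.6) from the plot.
-3.2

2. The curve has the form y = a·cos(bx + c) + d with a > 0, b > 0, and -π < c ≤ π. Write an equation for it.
y = 3.62cos(1.2x + 0.08) + 0.39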